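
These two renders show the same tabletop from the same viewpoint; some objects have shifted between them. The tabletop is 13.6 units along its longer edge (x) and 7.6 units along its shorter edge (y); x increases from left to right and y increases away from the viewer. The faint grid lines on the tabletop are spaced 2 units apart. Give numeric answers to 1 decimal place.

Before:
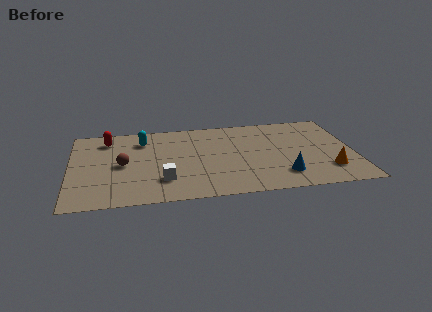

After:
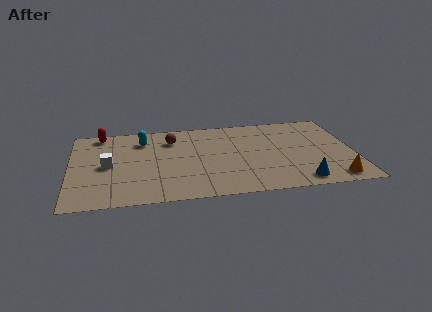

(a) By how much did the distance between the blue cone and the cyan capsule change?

+1.1

Before: roughly 7.8 units apart; after: 8.9. That's 1.1 units further apart.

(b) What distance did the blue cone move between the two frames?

1.1

The blue cone moved from about (10.1, 1.7) to (10.9, 1.0), a distance of √(0.8² + 0.7²) ≈ 1.1.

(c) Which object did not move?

the cyan capsule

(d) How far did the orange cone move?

0.9

The orange cone was near (12.3, 1.9) before and (12.5, 1.0) after, so it travelled √(0.2² + 0.9²) ≈ 0.9 units.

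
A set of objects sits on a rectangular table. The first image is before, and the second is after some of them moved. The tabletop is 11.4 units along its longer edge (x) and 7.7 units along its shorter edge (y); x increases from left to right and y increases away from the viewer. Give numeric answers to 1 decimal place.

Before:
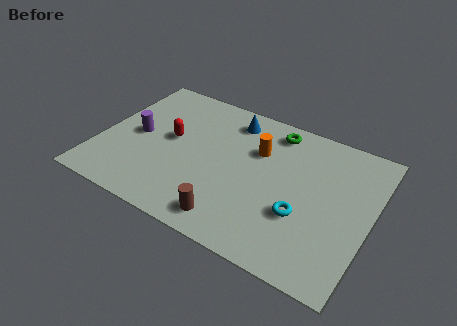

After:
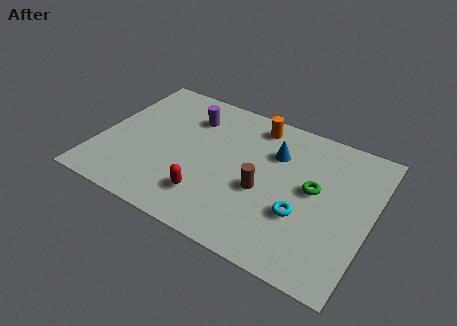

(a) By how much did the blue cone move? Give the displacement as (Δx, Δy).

(2.0, -1.0)

The blue cone was at about (5.2, 6.4) and moved to about (7.2, 5.4).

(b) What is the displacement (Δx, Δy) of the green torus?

(2.0, -2.4)

The green torus was at about (7.0, 6.6) and moved to about (9.0, 4.2).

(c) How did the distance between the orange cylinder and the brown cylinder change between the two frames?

-0.6

The distance was about 4.1 in the first image and 3.5 in the second, so they moved 0.6 units closer together.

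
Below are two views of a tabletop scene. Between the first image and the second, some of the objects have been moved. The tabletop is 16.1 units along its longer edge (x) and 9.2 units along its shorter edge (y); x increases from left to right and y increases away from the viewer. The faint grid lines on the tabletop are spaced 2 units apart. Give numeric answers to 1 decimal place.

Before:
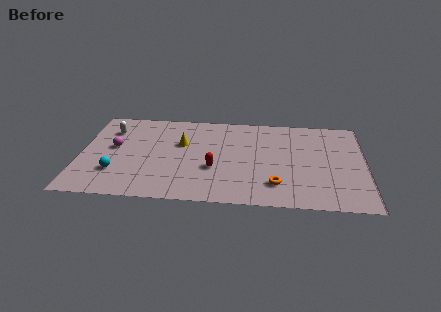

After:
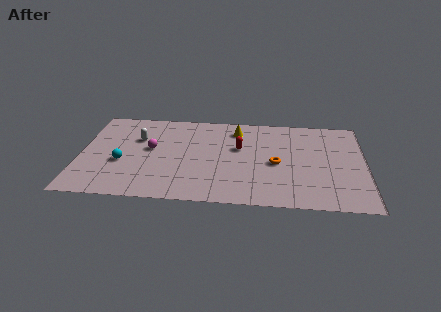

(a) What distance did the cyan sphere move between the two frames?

1.0

The cyan sphere was near (2.1, 2.6) before and (2.4, 3.6) after, so it travelled √(0.3² + 1.0²) ≈ 1.0 units.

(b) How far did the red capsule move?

2.6

From (7.6, 3.4) to (9.0, 5.6), the red capsule covered √(1.4² + 2.2²) ≈ 2.6 units.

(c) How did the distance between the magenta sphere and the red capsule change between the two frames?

-0.9

They were about 5.9 units apart before and 5.0 after — 0.9 units closer together.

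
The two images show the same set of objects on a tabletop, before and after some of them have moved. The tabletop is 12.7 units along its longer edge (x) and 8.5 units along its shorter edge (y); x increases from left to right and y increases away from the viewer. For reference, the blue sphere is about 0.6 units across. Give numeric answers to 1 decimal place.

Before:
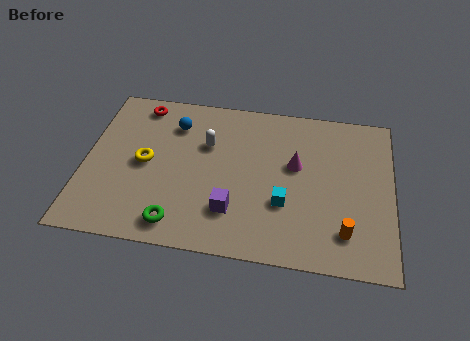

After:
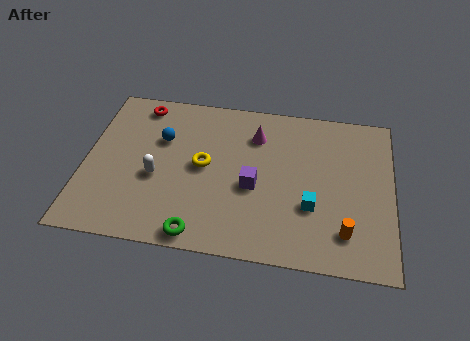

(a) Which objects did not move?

the red torus and the orange cylinder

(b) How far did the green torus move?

1.0

The green torus was near (4.0, 1.2) before and (4.9, 0.8) after, so it travelled √(0.9² + 0.4²) ≈ 1.0 units.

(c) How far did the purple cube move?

1.6

The purple cube moved from about (6.2, 2.2) to (7.0, 3.6), a distance of √(0.8² + 1.4²) ≈ 1.6.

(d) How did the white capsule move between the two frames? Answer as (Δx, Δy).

(-2.0, -2.1)

From the two frames, the white capsule sits at roughly (5.0, 5.6) before and (3.0, 3.5) after.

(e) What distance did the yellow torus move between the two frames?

2.4

The yellow torus was near (2.5, 4.2) before and (4.9, 4.4) after, so it travelled √(2.4² + 0.2²) ≈ 2.4 units.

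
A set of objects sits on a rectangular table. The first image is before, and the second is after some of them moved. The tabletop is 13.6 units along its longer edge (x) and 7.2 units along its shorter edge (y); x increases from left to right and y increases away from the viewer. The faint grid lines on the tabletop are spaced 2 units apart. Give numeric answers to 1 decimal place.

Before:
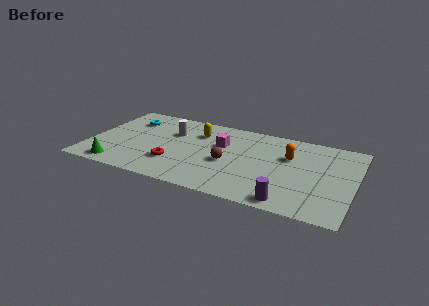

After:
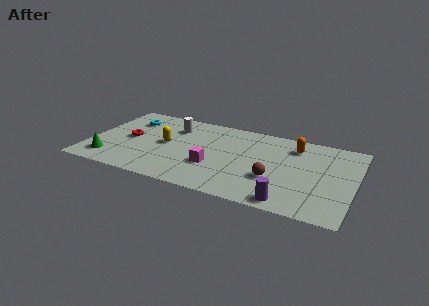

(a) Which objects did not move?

the cyan torus and the purple cylinder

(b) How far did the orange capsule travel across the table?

1.0

The orange capsule moved from about (10.2, 4.7) to (10.4, 5.7), a distance of √(0.2² + 1.0²) ≈ 1.0.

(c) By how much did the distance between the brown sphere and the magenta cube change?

+1.5

They were about 1.6 units apart before and 3.1 after — 1.5 units further apart.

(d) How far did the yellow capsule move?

2.2

The yellow capsule moved from about (5.4, 5.3) to (3.9, 3.7), a distance of √(1.5² + 1.6²) ≈ 2.2.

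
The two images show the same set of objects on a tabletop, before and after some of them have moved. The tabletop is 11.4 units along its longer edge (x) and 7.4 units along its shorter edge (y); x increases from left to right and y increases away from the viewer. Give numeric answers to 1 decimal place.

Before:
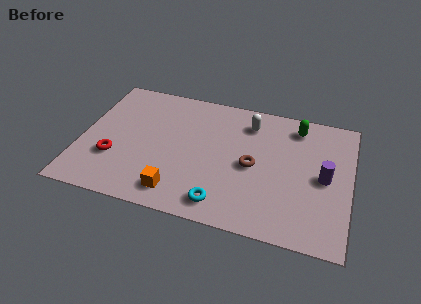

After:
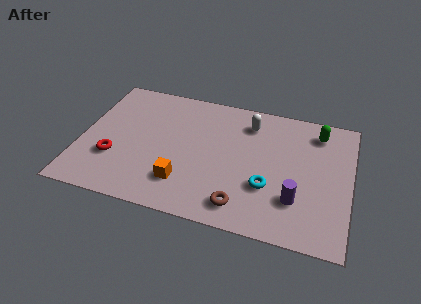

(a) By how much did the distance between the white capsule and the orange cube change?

-0.6

The distance was about 5.4 in the first image and 4.8 in the second, so they moved 0.6 units closer together.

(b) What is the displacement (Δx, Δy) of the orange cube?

(0.2, 0.6)

The orange cube started near (4.3, 1.2) and ended near (4.5, 1.8).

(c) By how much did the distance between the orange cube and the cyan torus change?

+1.7

They were about 1.9 units apart before and 3.6 after — 1.7 units further apart.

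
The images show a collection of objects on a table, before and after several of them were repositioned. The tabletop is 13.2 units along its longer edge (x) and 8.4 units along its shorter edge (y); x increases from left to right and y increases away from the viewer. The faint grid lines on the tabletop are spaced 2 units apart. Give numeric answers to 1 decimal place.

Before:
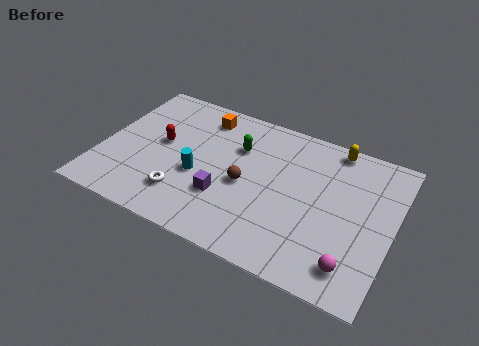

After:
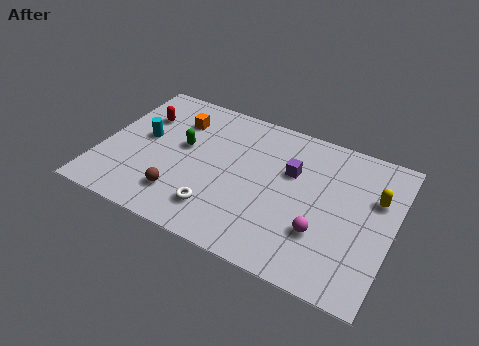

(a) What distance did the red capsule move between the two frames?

1.7

The red capsule moved from about (2.6, 4.6) to (1.5, 5.9), a distance of √(1.1² + 1.3²) ≈ 1.7.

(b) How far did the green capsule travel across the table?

2.6

The green capsule moved from about (6.0, 5.8) to (3.6, 4.8), a distance of √(2.4² + 1.0²) ≈ 2.6.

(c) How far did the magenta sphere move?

1.9

The magenta sphere was near (11.7, 1.5) before and (10.2, 2.6) after, so it travelled √(1.5² + 1.1²) ≈ 1.9 units.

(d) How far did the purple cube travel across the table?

3.8

From (5.8, 2.7) to (8.5, 5.4), the purple cube covered √(2.7² + 2.7²) ≈ 3.8 units.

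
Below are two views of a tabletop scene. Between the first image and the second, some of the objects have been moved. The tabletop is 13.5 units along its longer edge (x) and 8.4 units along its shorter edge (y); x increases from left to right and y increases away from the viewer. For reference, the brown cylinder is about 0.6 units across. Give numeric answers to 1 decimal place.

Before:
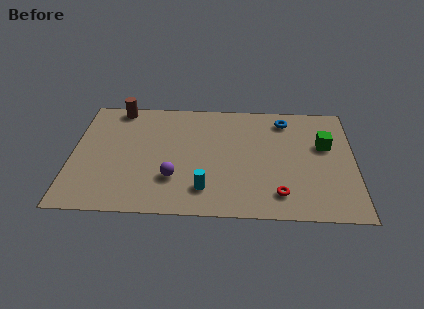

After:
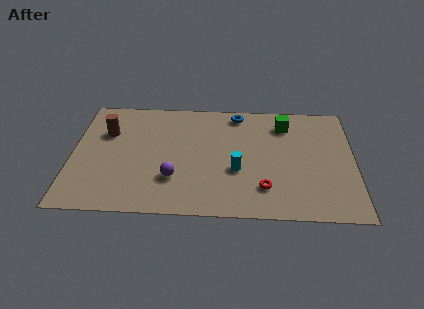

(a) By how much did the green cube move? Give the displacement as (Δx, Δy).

(-1.9, 1.5)

The green cube started near (12.1, 5.2) and ended near (10.2, 6.7).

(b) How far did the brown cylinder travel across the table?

2.0

The brown cylinder was near (2.1, 7.6) before and (1.6, 5.7) after, so it travelled √(0.5² + 1.9²) ≈ 2.0 units.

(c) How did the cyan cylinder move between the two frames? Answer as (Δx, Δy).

(1.5, 1.4)

The cyan cylinder was at about (6.4, 1.8) and moved to about (7.9, 3.2).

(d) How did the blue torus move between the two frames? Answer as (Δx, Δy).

(-2.3, 0.4)

From the two frames, the blue torus sits at roughly (10.2, 7.0) before and (7.9, 7.4) after.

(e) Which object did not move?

the purple sphere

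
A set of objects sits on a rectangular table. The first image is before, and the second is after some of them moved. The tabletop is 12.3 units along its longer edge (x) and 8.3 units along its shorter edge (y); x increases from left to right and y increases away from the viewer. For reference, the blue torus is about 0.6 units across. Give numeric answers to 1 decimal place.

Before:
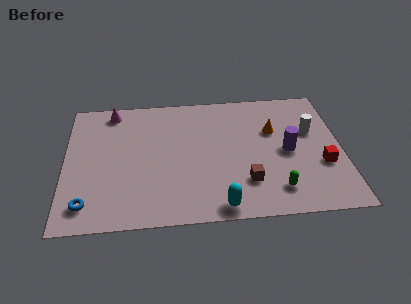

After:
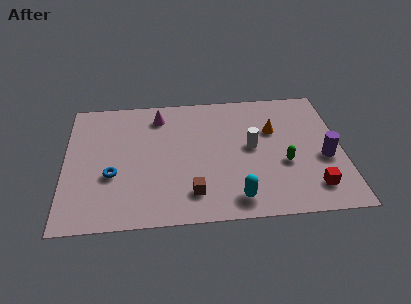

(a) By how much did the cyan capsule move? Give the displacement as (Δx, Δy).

(0.7, 0.4)

From the two frames, the cyan capsule sits at roughly (6.8, 0.8) before and (7.5, 1.2) after.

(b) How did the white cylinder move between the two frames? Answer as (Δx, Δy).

(-2.7, -0.8)

The white cylinder started near (11.0, 5.2) and ended near (8.3, 4.4).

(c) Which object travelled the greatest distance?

the white cylinder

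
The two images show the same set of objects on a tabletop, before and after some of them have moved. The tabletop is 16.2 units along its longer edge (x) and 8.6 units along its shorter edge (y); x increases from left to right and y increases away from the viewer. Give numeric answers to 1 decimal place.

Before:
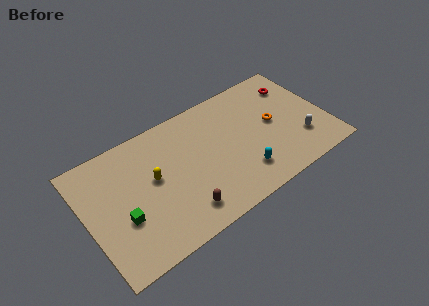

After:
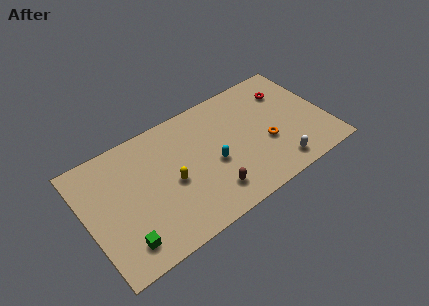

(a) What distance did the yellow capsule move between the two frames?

1.4

From (4.5, 4.8) to (5.6, 3.9), the yellow capsule covered √(1.1² + 0.9²) ≈ 1.4 units.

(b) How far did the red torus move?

0.6

The red torus was near (14.6, 6.6) before and (14.0, 6.4) after, so it travelled √(0.6² + 0.2²) ≈ 0.6 units.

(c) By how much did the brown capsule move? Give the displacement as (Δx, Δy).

(2.0, 0.2)

The brown capsule started near (5.9, 1.6) and ended near (7.9, 1.8).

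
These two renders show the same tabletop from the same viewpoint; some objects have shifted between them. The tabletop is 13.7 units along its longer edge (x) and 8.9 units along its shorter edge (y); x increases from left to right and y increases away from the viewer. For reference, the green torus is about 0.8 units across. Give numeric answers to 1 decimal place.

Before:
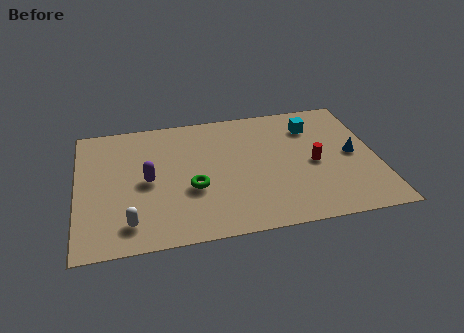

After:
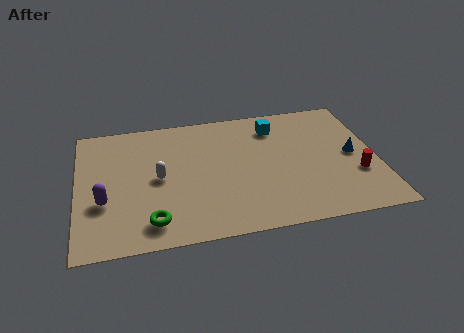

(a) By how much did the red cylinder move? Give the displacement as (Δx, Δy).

(1.9, -1.1)

From the two frames, the red cylinder sits at roughly (10.8, 4.1) before and (12.7, 3.0) after.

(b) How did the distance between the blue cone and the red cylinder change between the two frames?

-0.4

Before: roughly 1.8 units apart; after: 1.4. That's 0.4 units closer together.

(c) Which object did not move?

the blue cone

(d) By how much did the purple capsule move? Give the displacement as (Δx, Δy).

(-2.0, -1.1)

The purple capsule started near (3.2, 4.3) and ended near (1.2, 3.2).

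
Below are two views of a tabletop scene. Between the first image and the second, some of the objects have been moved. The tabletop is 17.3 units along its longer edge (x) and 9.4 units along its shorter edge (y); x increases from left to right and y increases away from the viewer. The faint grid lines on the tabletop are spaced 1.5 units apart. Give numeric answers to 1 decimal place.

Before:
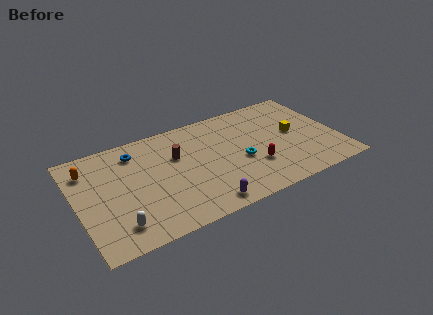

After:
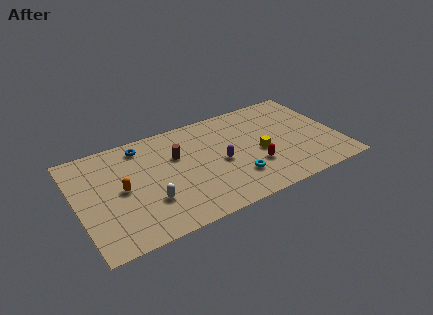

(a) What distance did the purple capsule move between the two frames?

3.6

From (7.8, 1.1) to (9.4, 4.3), the purple capsule covered √(1.6² + 3.2²) ≈ 3.6 units.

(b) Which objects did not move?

the brown cylinder and the red capsule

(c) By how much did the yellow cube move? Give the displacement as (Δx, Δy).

(-2.5, -0.9)

From the two frames, the yellow cube sits at roughly (14.5, 5.0) before and (12.0, 4.1) after.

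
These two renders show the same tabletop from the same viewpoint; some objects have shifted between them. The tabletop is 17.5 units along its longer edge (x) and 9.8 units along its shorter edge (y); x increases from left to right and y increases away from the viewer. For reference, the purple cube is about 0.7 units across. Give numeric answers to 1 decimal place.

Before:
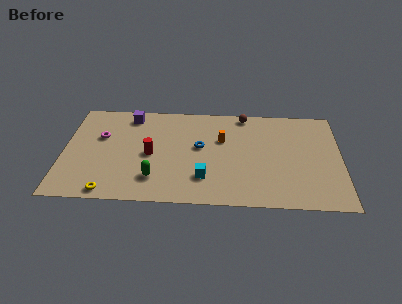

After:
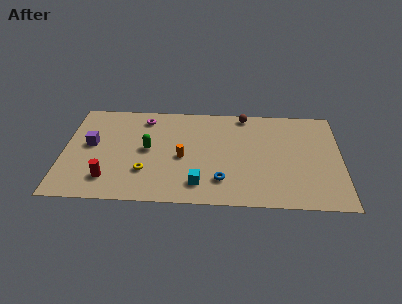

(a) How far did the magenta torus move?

3.4

From (2.3, 6.2) to (5.0, 8.2), the magenta torus covered √(2.7² + 2.0²) ≈ 3.4 units.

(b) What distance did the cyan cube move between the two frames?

0.7

The cyan cube was near (8.9, 2.5) before and (8.6, 1.9) after, so it travelled √(0.3² + 0.6²) ≈ 0.7 units.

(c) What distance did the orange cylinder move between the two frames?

3.1

From (10.0, 6.3) to (7.5, 4.4), the orange cylinder covered √(2.5² + 1.9²) ≈ 3.1 units.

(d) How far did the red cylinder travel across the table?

3.6

From (5.5, 4.6) to (2.9, 2.1), the red cylinder covered √(2.6² + 2.5²) ≈ 3.6 units.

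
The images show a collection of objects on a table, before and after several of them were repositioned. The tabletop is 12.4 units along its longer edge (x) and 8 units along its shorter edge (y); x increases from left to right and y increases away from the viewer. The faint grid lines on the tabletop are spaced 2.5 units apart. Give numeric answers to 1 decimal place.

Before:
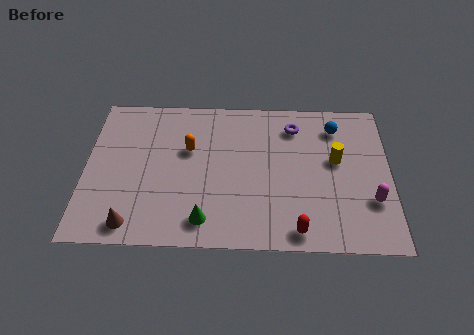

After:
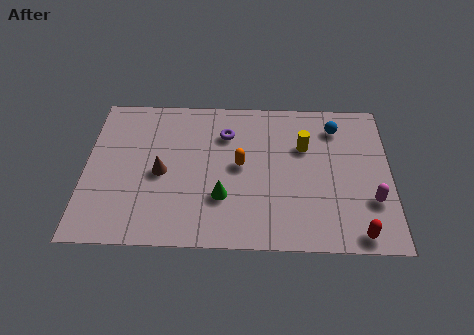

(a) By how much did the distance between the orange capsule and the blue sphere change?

-1.7

They were about 6.2 units apart before and 4.5 after — 1.7 units closer together.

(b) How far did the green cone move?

1.4

The green cone was near (4.9, 1.3) before and (5.6, 2.5) after, so it travelled √(0.7² + 1.2²) ≈ 1.4 units.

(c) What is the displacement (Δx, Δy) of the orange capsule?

(2.1, -0.8)

From the two frames, the orange capsule sits at roughly (4.2, 5.0) before and (6.3, 4.2) after.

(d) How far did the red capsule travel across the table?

2.4

The red capsule moved from about (8.6, 0.9) to (11.0, 0.8), a distance of √(2.4² + 0.1²) ≈ 2.4.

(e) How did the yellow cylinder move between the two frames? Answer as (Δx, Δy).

(-1.3, 0.7)

The yellow cylinder started near (10.2, 4.6) and ended near (8.9, 5.3).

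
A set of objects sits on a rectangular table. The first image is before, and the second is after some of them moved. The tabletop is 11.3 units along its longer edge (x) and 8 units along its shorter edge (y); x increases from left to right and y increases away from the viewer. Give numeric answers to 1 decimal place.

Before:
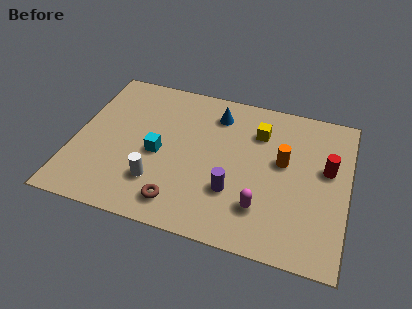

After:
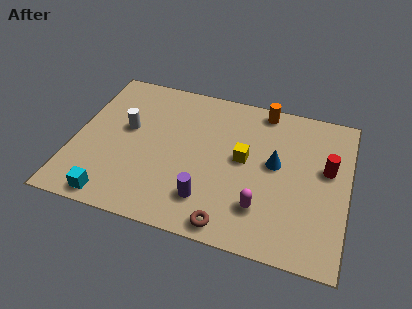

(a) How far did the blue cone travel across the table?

3.3

From (5.7, 6.4) to (8.3, 4.4), the blue cone covered √(2.6² + 2.0²) ≈ 3.3 units.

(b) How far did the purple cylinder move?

1.2

The purple cylinder moved from about (6.7, 2.5) to (5.7, 1.8), a distance of √(1.0² + 0.7²) ≈ 1.2.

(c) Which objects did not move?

the magenta capsule and the red cylinder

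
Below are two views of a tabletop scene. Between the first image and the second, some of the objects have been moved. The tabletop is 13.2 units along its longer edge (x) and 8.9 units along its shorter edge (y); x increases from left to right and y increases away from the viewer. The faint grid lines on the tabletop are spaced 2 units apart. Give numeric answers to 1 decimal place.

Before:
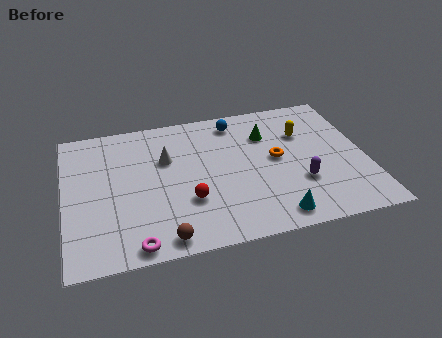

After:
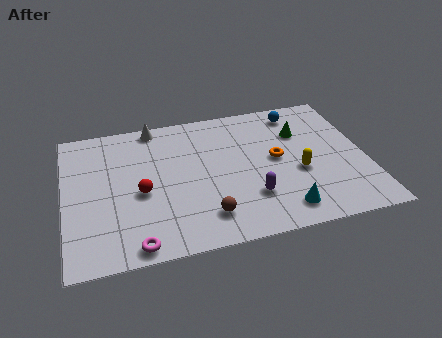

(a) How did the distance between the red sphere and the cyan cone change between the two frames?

+2.5

They were about 4.0 units apart before and 6.5 after — 2.5 units further apart.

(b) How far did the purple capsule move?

2.2

From (10.2, 2.9) to (8.0, 2.5), the purple capsule covered √(2.2² + 0.4²) ≈ 2.2 units.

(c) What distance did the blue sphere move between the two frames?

2.8

The blue sphere moved from about (7.7, 7.6) to (10.5, 7.6), a distance of √(2.8² + 0.0²) ≈ 2.8.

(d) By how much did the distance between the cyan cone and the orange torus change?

-0.3

The distance was about 3.6 in the first image and 3.3 in the second, so they moved 0.3 units closer together.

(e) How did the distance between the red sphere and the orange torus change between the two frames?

+1.7

Before: roughly 4.4 units apart; after: 6.1. That's 1.7 units further apart.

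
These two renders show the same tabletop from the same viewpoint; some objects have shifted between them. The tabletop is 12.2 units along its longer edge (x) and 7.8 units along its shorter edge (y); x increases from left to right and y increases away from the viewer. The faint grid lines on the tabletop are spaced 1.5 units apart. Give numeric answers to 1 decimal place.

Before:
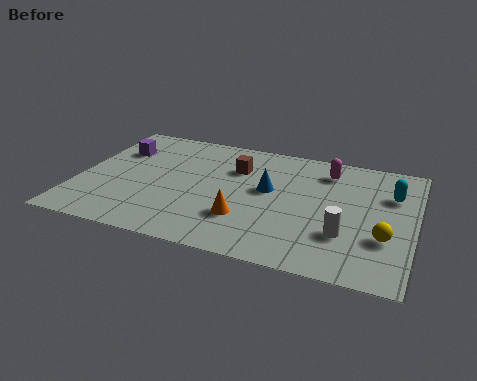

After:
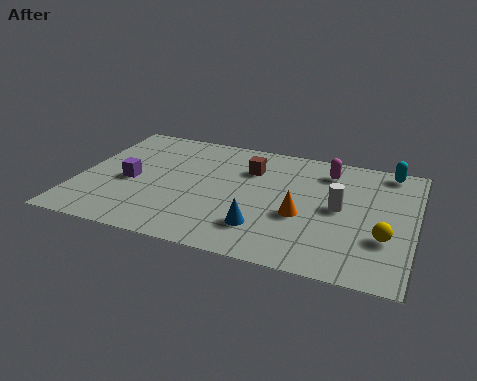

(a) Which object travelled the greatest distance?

the blue cone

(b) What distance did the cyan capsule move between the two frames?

1.6

The cyan capsule moved from about (11.3, 5.4) to (11.1, 7.0), a distance of √(0.2² + 1.6²) ≈ 1.6.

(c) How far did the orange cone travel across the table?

2.2

From (6.2, 2.3) to (8.2, 3.1), the orange cone covered √(2.0² + 0.8²) ≈ 2.2 units.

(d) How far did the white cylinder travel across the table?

1.6

The white cylinder moved from about (9.8, 2.4) to (9.5, 4.0), a distance of √(0.3² + 1.6²) ≈ 1.6.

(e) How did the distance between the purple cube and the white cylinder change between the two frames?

-1.5

They were about 9.1 units apart before and 7.6 after — 1.5 units closer together.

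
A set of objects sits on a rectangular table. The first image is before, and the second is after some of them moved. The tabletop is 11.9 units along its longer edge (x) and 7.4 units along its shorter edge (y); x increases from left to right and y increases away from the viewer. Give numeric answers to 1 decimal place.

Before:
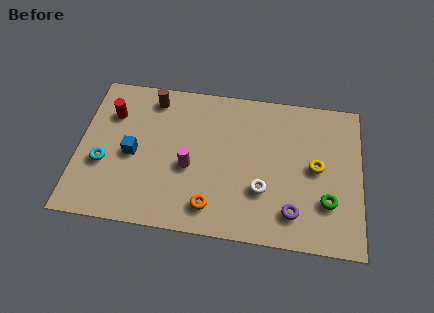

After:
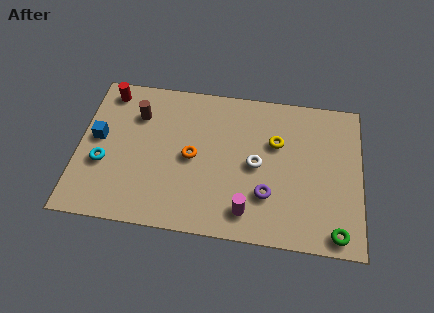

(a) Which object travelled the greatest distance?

the magenta cylinder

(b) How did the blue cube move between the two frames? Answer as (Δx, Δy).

(-1.5, 0.6)

The blue cube started near (2.3, 3.4) and ended near (0.8, 4.0).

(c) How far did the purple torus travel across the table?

1.3

The purple torus moved from about (9.1, 1.5) to (8.0, 2.2), a distance of √(1.1² + 0.7²) ≈ 1.3.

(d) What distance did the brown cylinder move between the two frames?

1.1

The brown cylinder was near (3.0, 6.3) before and (2.4, 5.4) after, so it travelled √(0.6² + 0.9²) ≈ 1.1 units.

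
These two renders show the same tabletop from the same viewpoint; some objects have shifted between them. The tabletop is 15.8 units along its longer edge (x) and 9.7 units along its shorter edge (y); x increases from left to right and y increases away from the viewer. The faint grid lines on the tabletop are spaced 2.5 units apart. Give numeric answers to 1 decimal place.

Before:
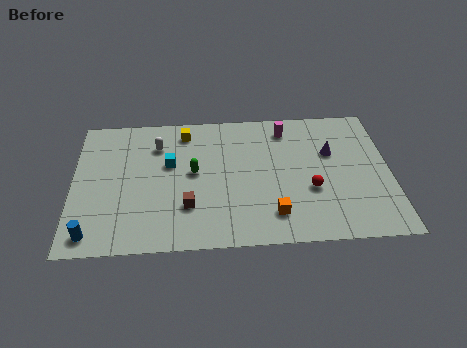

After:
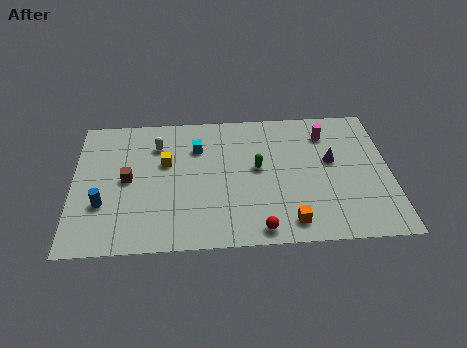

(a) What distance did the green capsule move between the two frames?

3.2

The green capsule was near (6.0, 5.2) before and (9.2, 5.3) after, so it travelled √(3.2² + 0.1²) ≈ 3.2 units.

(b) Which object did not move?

the white capsule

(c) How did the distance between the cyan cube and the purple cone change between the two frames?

-1.3

They were about 8.1 units apart before and 6.8 after — 1.3 units closer together.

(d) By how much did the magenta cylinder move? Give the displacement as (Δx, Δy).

(2.0, -0.5)

From the two frames, the magenta cylinder sits at roughly (10.7, 8.1) before and (12.7, 7.6) after.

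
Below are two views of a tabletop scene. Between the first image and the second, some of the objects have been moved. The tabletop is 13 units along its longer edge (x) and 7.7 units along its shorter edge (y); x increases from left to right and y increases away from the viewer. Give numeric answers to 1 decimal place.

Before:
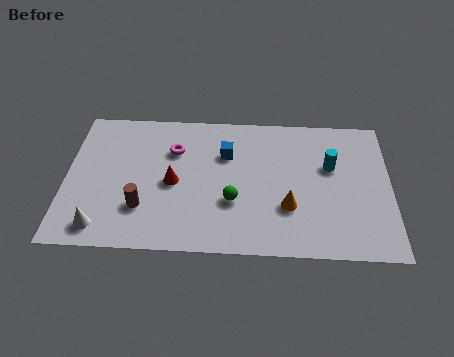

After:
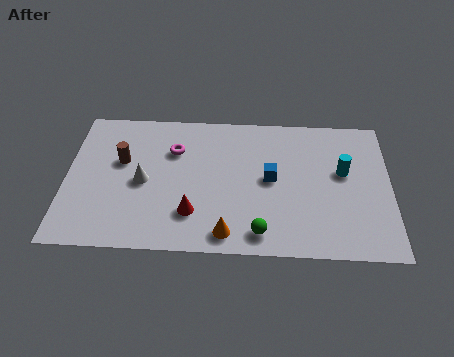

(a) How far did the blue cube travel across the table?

2.2

From (6.4, 5.3) to (8.2, 4.0), the blue cube covered √(1.8² + 1.3²) ≈ 2.2 units.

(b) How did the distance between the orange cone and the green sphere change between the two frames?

-0.9

Before: roughly 2.2 units apart; after: 1.3. That's 0.9 units closer together.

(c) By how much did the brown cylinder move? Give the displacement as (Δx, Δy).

(-0.9, 2.5)

The brown cylinder started near (3.1, 2.2) and ended near (2.2, 4.7).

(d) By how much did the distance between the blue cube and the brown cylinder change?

+1.5

Before: roughly 4.5 units apart; after: 6.0. That's 1.5 units further apart.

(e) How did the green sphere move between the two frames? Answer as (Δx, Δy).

(1.1, -1.6)

The green sphere started near (6.7, 2.7) and ended near (7.8, 1.1).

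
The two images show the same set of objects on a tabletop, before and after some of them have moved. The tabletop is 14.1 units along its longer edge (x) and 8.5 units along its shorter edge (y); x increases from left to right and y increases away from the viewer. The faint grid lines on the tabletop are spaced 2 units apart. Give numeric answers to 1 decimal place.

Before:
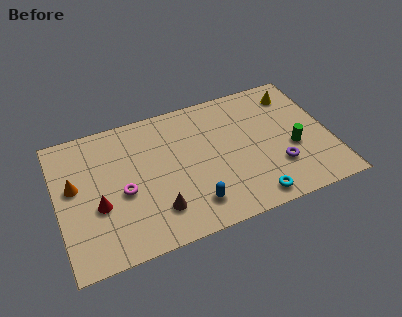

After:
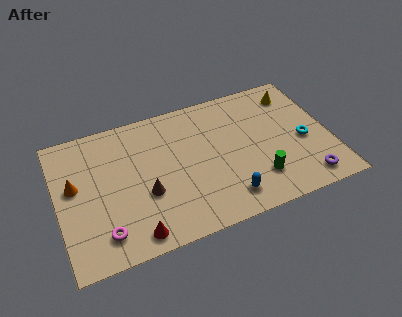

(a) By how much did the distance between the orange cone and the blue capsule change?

+1.6

Before: roughly 6.6 units apart; after: 8.2. That's 1.6 units further apart.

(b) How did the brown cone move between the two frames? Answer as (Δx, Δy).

(-0.5, 1.2)

From the two frames, the brown cone sits at roughly (4.9, 2.0) before and (4.4, 3.2) after.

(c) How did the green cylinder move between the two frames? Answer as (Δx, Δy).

(-2.0, -1.3)

The green cylinder was at about (12.1, 3.4) and moved to about (10.1, 2.1).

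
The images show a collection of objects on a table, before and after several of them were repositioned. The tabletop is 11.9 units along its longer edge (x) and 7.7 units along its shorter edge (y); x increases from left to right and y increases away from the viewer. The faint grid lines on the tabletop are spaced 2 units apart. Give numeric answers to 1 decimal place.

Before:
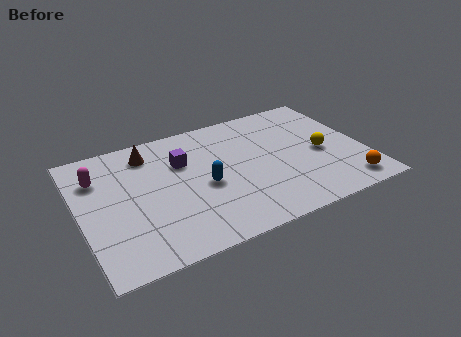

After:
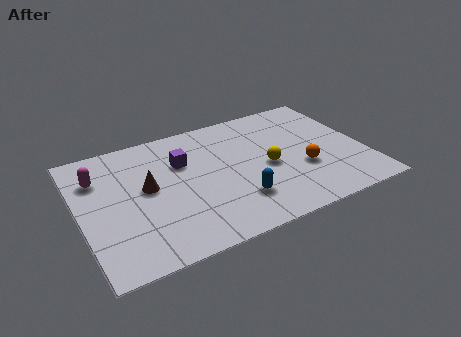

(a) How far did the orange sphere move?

2.3

The orange sphere was near (10.8, 1.1) before and (9.2, 2.8) after, so it travelled √(1.6² + 1.7²) ≈ 2.3 units.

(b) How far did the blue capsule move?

1.8

The blue capsule moved from about (5.1, 3.4) to (6.3, 2.0), a distance of √(1.2² + 1.4²) ≈ 1.8.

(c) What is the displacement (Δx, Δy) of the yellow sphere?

(-2.3, 0.0)

From the two frames, the yellow sphere sits at roughly (10.1, 3.5) before and (7.8, 3.5) after.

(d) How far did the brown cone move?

2.1

From (3.1, 6.3) to (2.8, 4.2), the brown cone covered √(0.3² + 2.1²) ≈ 2.1 units.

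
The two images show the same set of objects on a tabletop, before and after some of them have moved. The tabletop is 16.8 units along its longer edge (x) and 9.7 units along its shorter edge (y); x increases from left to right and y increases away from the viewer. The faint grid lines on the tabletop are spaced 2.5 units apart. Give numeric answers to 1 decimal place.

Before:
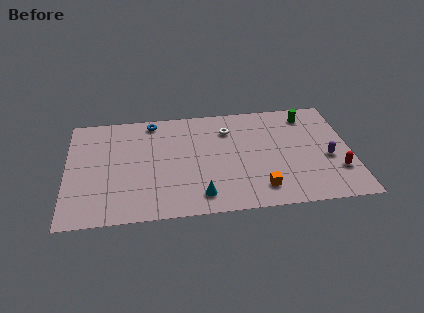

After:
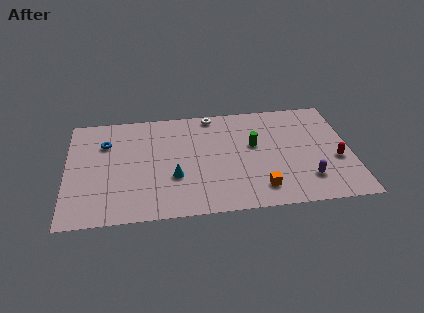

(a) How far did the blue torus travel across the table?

3.3

From (5.1, 8.6) to (2.3, 6.9), the blue torus covered √(2.8² + 1.7²) ≈ 3.3 units.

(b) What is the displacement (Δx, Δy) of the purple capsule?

(-1.3, -1.7)

The purple capsule started near (15.4, 4.0) and ended near (14.1, 2.3).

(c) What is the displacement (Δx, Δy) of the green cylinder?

(-3.3, -2.4)

The green cylinder was at about (14.4, 8.1) and moved to about (11.1, 5.7).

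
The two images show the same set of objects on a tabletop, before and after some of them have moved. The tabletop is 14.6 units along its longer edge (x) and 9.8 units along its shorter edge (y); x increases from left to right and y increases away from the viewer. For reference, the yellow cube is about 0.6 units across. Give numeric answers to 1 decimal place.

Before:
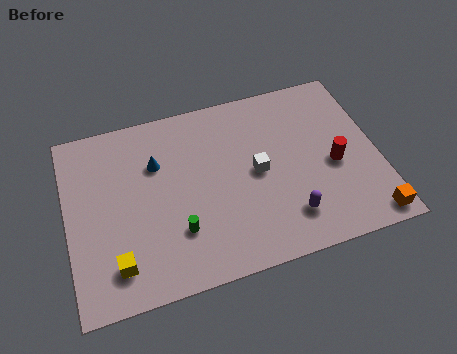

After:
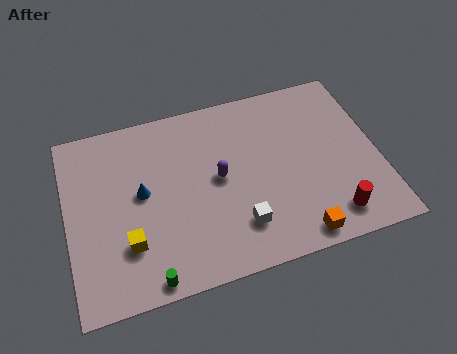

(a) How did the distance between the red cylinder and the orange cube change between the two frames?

-1.7

Before: roughly 3.5 units apart; after: 1.8. That's 1.7 units closer together.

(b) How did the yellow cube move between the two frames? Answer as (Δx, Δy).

(0.6, 0.9)

The yellow cube was at about (2.1, 1.9) and moved to about (2.7, 2.8).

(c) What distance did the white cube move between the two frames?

2.8

From (8.9, 4.9) to (7.8, 2.3), the white cube covered √(1.1² + 2.6²) ≈ 2.8 units.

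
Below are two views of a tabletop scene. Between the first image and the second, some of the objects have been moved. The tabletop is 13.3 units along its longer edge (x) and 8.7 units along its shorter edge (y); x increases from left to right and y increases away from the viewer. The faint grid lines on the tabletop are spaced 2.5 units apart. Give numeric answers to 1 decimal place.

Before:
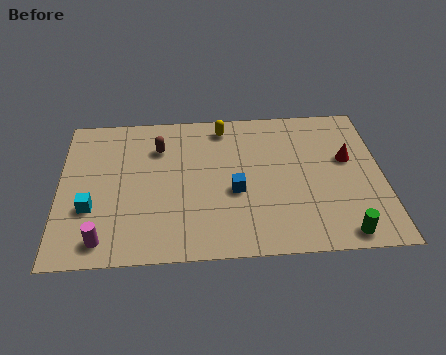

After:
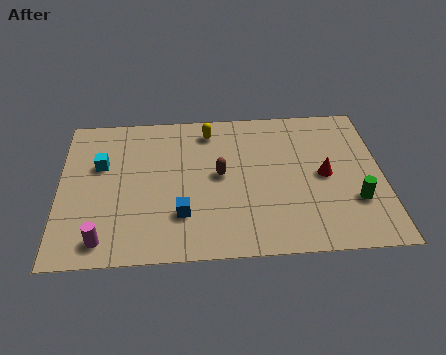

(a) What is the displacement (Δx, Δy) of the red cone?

(-1.0, -0.9)

The red cone was at about (11.9, 5.2) and moved to about (10.9, 4.3).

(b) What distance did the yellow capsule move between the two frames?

0.6

The yellow capsule was near (6.8, 7.5) before and (6.2, 7.3) after, so it travelled √(0.6² + 0.2²) ≈ 0.6 units.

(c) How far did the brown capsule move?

3.1

The brown capsule was near (4.1, 6.4) before and (6.6, 4.6) after, so it travelled √(2.5² + 1.8²) ≈ 3.1 units.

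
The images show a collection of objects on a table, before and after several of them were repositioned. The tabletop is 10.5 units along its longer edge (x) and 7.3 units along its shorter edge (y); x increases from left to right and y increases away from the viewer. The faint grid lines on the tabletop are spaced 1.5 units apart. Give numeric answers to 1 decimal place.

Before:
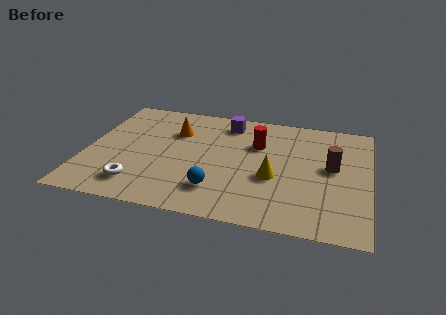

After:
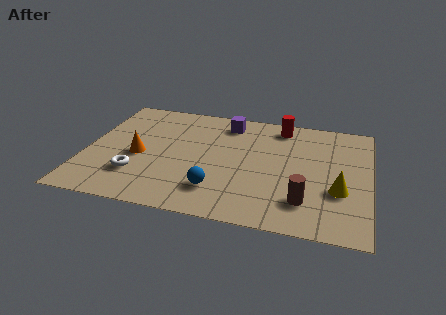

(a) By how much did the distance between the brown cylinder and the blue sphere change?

-1.5

Before: roughly 4.7 units apart; after: 3.2. That's 1.5 units closer together.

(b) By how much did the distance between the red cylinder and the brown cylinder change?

+1.8

Before: roughly 2.9 units apart; after: 4.7. That's 1.8 units further apart.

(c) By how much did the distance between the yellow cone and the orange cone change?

+3.0

They were about 4.4 units apart before and 7.4 after — 3.0 units further apart.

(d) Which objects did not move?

the blue sphere and the purple cube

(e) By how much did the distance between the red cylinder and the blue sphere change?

+1.6

They were about 3.5 units apart before and 5.1 after — 1.6 units further apart.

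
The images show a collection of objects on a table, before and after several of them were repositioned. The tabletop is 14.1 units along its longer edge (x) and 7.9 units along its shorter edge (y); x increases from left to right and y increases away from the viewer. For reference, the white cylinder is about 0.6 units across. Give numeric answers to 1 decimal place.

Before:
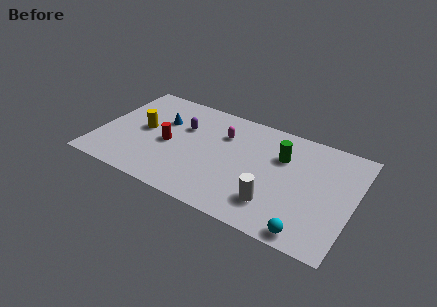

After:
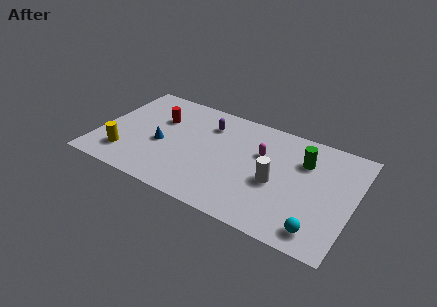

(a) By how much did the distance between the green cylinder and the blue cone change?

+1.3

They were about 6.7 units apart before and 8.0 after — 1.3 units further apart.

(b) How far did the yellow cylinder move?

2.4

The yellow cylinder moved from about (2.4, 4.1) to (1.7, 1.8), a distance of √(0.7² + 2.3²) ≈ 2.4.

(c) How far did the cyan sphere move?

0.6

The cyan sphere moved from about (12.0, 0.8) to (12.5, 1.2), a distance of √(0.5² + 0.4²) ≈ 0.6.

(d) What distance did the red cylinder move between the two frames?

1.9

The red cylinder moved from about (3.9, 3.6) to (3.1, 5.3), a distance of √(0.8² + 1.7²) ≈ 1.9.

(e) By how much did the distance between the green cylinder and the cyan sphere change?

-0.4

They were about 5.0 units apart before and 4.6 after — 0.4 units closer together.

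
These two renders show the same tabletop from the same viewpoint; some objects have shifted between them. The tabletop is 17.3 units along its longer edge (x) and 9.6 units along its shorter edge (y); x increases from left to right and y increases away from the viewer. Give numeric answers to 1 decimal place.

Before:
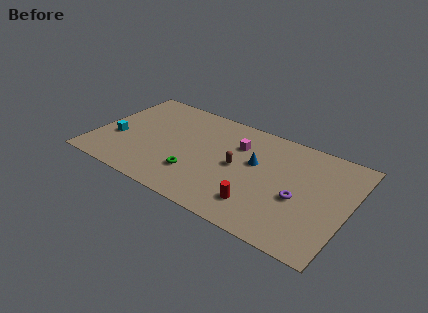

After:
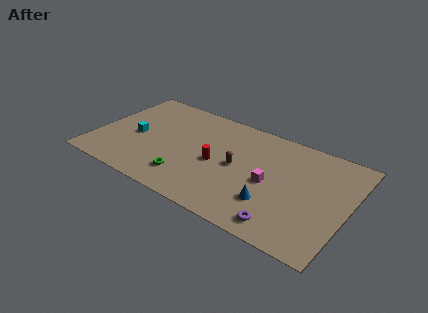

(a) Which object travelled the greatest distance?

the red cylinder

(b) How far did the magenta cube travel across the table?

3.5

The magenta cube was near (9.5, 6.8) before and (12.1, 4.4) after, so it travelled √(2.6² + 2.4²) ≈ 3.5 units.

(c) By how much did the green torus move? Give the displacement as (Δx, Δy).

(-0.5, -0.6)

From the two frames, the green torus sits at roughly (7.2, 2.7) before and (6.7, 2.1) after.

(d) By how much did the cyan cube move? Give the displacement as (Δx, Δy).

(1.2, 0.8)

From the two frames, the cyan cube sits at roughly (1.5, 3.6) before and (2.7, 4.4) after.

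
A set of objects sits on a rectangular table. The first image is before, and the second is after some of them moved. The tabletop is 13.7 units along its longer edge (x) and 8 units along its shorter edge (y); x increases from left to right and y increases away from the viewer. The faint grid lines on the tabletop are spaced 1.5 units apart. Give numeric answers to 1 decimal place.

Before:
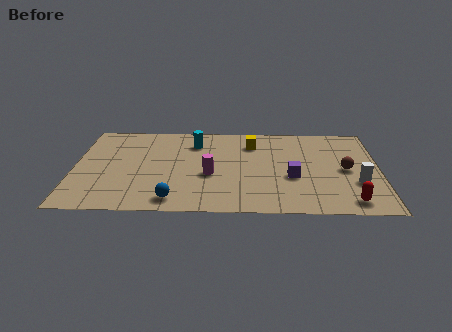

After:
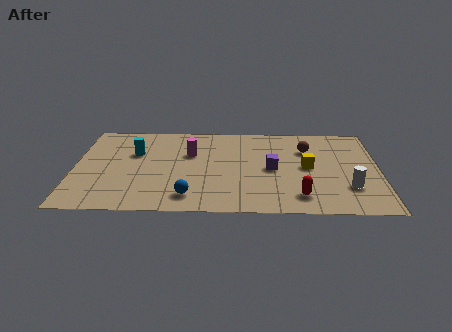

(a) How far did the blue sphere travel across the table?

0.8

The blue sphere was near (4.5, 1.1) before and (5.2, 1.4) after, so it travelled √(0.7² + 0.3²) ≈ 0.8 units.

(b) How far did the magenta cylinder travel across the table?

2.1

The magenta cylinder was near (6.1, 3.3) before and (5.2, 5.2) after, so it travelled √(0.9² + 1.9²) ≈ 2.1 units.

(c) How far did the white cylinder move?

0.6

From (12.7, 2.7) to (12.3, 2.3), the white cylinder covered √(0.4² + 0.4²) ≈ 0.6 units.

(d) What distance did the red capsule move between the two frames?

2.2

The red capsule was near (12.3, 1.1) before and (10.1, 1.5) after, so it travelled √(2.2² + 0.4²) ≈ 2.2 units.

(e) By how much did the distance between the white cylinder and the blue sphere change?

-1.2

Before: roughly 8.4 units apart; after: 7.2. That's 1.2 units closer together.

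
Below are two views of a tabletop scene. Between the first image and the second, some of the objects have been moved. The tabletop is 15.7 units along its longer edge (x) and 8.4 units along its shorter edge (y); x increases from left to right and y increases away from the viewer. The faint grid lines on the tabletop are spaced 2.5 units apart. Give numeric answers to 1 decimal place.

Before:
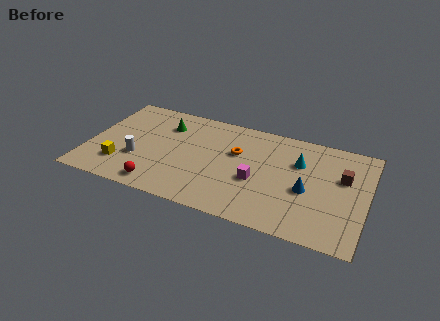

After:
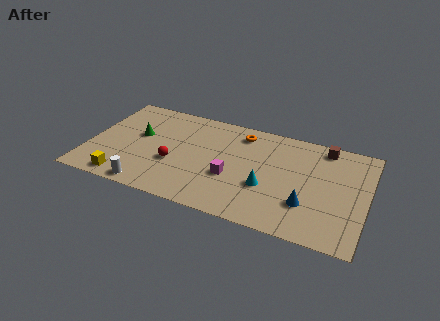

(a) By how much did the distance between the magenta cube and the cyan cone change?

-1.2

They were about 3.2 units apart before and 2.0 after — 1.2 units closer together.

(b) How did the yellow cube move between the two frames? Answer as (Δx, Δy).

(0.3, -1.1)

The yellow cube started near (2.0, 2.1) and ended near (2.3, 1.0).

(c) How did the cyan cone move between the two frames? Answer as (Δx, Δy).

(-1.6, -2.6)

From the two frames, the cyan cone sits at roughly (11.8, 5.7) before and (10.2, 3.1) after.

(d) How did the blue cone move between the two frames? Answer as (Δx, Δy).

(0.1, -1.1)

The blue cone started near (12.4, 3.6) and ended near (12.5, 2.5).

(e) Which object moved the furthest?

the cyan cone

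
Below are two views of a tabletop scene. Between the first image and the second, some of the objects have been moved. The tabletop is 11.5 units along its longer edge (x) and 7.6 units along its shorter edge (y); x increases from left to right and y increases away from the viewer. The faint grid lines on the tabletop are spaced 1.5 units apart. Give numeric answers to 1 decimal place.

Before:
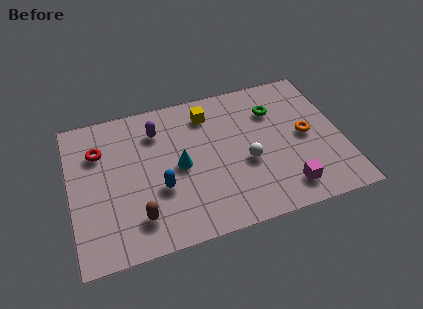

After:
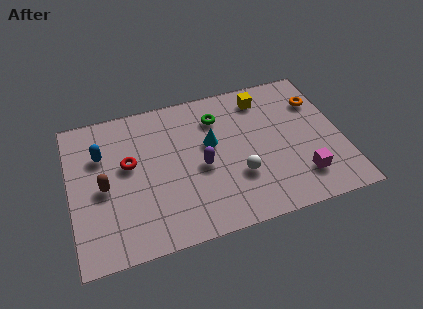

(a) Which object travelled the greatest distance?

the blue capsule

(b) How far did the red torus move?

1.6

The red torus was near (1.3, 5.4) before and (2.5, 4.4) after, so it travelled √(1.2² + 1.0²) ≈ 1.6 units.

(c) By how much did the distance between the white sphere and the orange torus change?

+2.1

They were about 2.7 units apart before and 4.8 after — 2.1 units further apart.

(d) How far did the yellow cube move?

2.4

The yellow cube moved from about (6.0, 6.1) to (8.4, 6.3), a distance of √(2.4² + 0.2²) ≈ 2.4.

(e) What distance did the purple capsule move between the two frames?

2.9

From (3.8, 5.8) to (5.5, 3.4), the purple capsule covered √(1.7² + 2.4²) ≈ 2.9 units.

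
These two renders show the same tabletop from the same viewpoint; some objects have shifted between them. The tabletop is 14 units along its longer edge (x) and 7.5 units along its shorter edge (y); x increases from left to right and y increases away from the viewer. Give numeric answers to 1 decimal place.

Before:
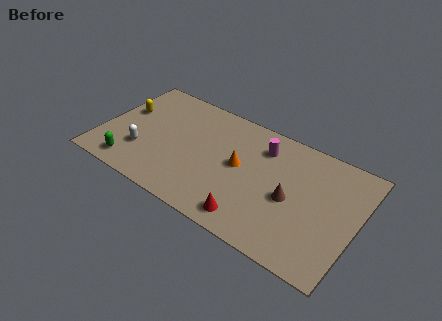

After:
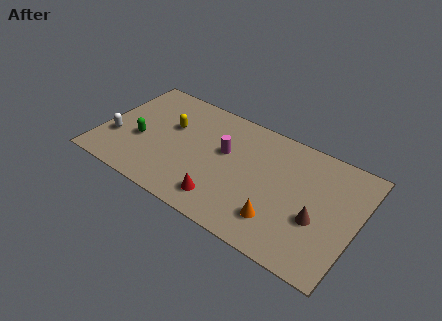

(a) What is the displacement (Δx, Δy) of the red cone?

(-1.6, 0.3)

The red cone started near (8.7, 1.1) and ended near (7.1, 1.4).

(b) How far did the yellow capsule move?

2.6

From (1.0, 4.6) to (3.6, 4.7), the yellow capsule covered √(2.6² + 0.1²) ≈ 2.6 units.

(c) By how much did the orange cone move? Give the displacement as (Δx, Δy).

(2.5, -2.2)

The orange cone was at about (7.6, 4.0) and moved to about (10.1, 1.8).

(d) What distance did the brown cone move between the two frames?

1.6

From (10.5, 3.4) to (12.0, 2.9), the brown cone covered √(1.5² + 0.5²) ≈ 1.6 units.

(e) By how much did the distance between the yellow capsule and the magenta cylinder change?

-4.6

They were about 7.7 units apart before and 3.1 after — 4.6 units closer together.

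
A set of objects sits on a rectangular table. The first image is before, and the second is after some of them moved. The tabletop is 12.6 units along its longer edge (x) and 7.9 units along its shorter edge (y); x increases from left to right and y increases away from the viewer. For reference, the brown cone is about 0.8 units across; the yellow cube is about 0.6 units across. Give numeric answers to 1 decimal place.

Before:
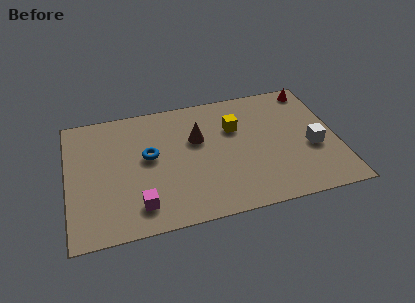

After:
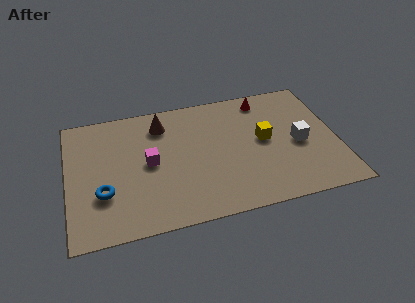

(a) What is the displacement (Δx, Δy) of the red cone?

(-2.3, -0.2)

The red cone was at about (11.7, 7.0) and moved to about (9.4, 6.8).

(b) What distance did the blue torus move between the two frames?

2.8

From (3.8, 4.4) to (1.6, 2.6), the blue torus covered √(2.2² + 1.8²) ≈ 2.8 units.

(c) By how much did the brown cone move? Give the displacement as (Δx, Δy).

(-1.6, 1.3)

From the two frames, the brown cone sits at roughly (6.1, 5.0) before and (4.5, 6.3) after.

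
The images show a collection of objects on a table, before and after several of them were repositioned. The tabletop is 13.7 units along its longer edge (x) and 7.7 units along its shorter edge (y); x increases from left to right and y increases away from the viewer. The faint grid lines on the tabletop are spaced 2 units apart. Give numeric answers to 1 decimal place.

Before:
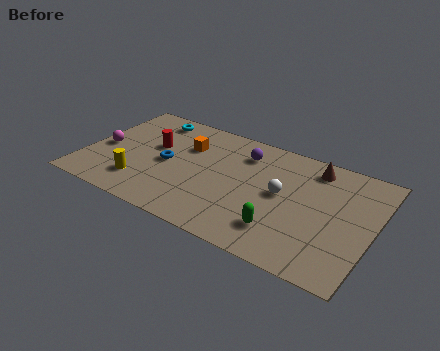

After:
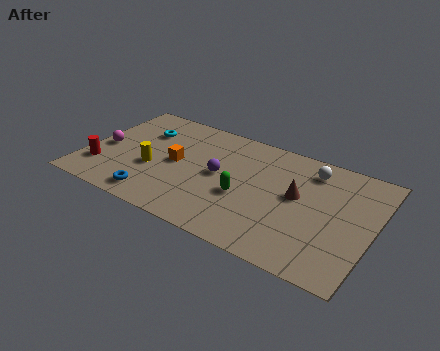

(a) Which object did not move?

the magenta sphere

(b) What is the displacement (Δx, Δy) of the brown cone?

(-0.5, -2.2)

The brown cone was at about (10.6, 6.5) and moved to about (10.1, 4.3).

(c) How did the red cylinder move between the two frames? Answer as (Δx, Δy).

(-2.2, -2.6)

From the two frames, the red cylinder sits at roughly (3.1, 4.6) before and (0.9, 2.0) after.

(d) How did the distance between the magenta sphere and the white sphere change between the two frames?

+1.5

The distance was about 8.6 in the first image and 10.1 in the second, so they moved 1.5 units further apart.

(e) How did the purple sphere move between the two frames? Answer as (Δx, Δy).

(-0.9, -2.0)

The purple sphere started near (7.3, 6.0) and ended near (6.4, 4.0).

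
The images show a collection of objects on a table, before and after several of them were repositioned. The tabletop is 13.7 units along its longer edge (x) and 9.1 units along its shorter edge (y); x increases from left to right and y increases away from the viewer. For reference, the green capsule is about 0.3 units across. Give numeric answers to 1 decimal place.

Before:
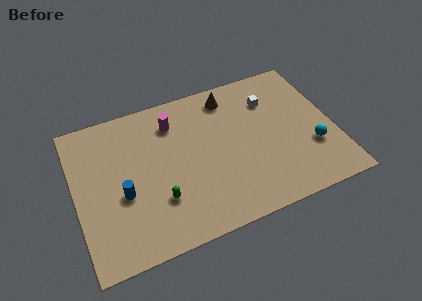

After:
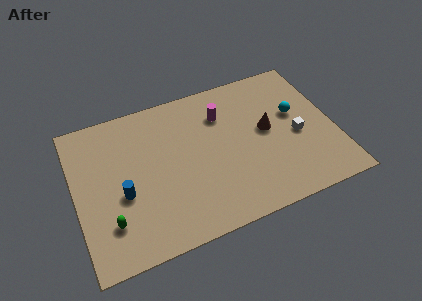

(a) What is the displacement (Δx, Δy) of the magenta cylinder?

(2.6, -0.4)

The magenta cylinder started near (5.4, 7.1) and ended near (8.0, 6.7).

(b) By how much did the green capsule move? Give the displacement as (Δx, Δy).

(-2.6, -0.4)

From the two frames, the green capsule sits at roughly (4.2, 2.7) before and (1.6, 2.3) after.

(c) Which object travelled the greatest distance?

the brown cone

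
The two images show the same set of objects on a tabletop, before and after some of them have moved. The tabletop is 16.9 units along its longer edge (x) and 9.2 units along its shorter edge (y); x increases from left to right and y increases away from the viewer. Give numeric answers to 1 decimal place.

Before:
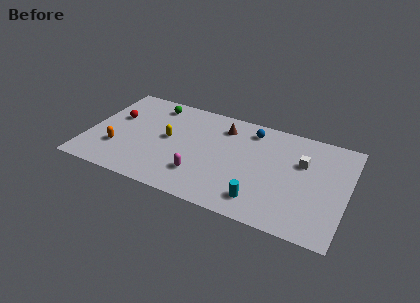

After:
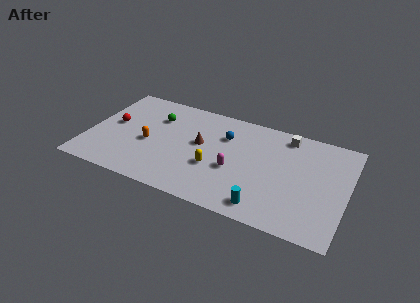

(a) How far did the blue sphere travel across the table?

2.0

The blue sphere was near (10.4, 7.7) before and (8.8, 6.5) after, so it travelled √(1.6² + 1.2²) ≈ 2.0 units.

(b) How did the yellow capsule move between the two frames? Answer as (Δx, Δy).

(3.2, -1.5)

The yellow capsule was at about (5.2, 4.9) and moved to about (8.4, 3.4).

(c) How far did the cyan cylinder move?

0.5

The cyan cylinder was near (11.6, 1.7) before and (11.9, 1.3) after, so it travelled √(0.3² + 0.4²) ≈ 0.5 units.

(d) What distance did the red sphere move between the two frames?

0.7

From (1.6, 5.7) to (1.5, 5.0), the red sphere covered √(0.1² + 0.7²) ≈ 0.7 units.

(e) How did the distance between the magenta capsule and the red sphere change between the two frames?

+1.5

They were about 6.8 units apart before and 8.3 after — 1.5 units further apart.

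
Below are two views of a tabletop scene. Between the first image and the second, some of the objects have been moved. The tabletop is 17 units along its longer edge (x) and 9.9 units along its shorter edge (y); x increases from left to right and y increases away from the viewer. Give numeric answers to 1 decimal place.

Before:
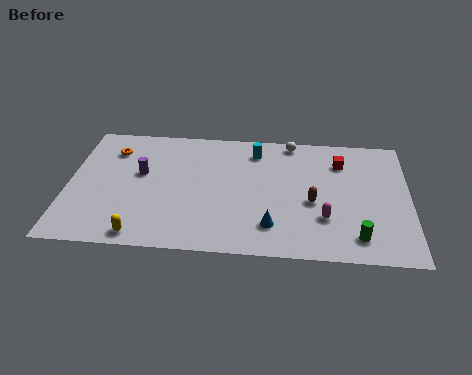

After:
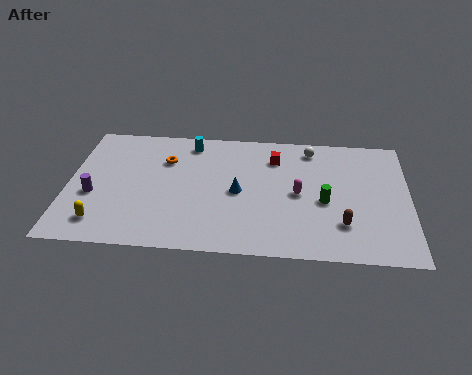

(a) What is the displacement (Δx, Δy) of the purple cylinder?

(-2.3, -1.9)

From the two frames, the purple cylinder sits at roughly (3.6, 5.8) before and (1.3, 3.9) after.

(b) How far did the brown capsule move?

2.2

From (12.2, 4.2) to (13.7, 2.6), the brown capsule covered √(1.5² + 1.6²) ≈ 2.2 units.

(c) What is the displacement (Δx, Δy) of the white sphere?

(1.0, -0.5)

The white sphere was at about (11.1, 9.0) and moved to about (12.1, 8.5).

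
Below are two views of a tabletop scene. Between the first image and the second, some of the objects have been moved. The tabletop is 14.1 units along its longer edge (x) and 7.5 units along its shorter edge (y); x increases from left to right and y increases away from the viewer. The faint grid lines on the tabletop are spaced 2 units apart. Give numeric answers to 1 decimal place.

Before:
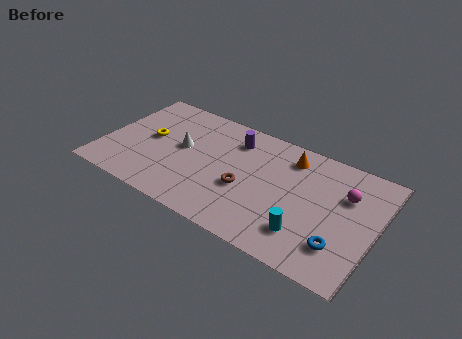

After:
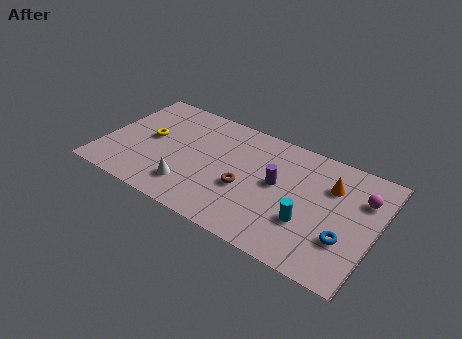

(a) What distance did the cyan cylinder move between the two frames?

0.7

The cyan cylinder was near (10.8, 1.8) before and (10.8, 2.5) after, so it travelled √(0.0² + 0.7²) ≈ 0.7 units.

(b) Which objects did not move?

the yellow torus and the brown torus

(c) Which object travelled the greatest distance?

the purple cylinder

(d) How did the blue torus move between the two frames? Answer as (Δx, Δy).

(0.2, 0.5)

The blue torus was at about (12.5, 1.9) and moved to about (12.7, 2.4).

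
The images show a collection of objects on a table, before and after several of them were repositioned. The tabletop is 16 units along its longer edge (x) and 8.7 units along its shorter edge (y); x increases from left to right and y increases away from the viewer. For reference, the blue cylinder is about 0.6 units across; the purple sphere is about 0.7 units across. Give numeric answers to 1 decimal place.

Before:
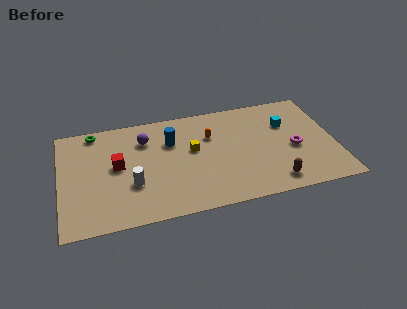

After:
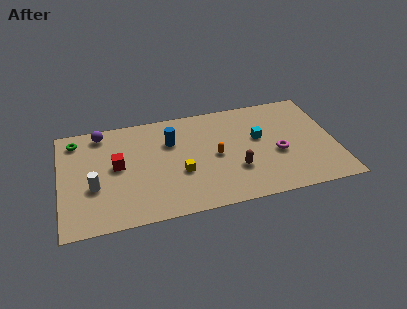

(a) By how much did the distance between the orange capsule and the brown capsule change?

-3.9

Before: roughly 5.7 units apart; after: 1.8. That's 3.9 units closer together.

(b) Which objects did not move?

the blue cylinder and the red cube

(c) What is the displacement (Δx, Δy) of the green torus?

(-1.1, -0.5)

The green torus was at about (2.1, 7.8) and moved to about (1.0, 7.3).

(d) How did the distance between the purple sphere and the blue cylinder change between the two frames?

+2.7

Before: roughly 1.6 units apart; after: 4.3. That's 2.7 units further apart.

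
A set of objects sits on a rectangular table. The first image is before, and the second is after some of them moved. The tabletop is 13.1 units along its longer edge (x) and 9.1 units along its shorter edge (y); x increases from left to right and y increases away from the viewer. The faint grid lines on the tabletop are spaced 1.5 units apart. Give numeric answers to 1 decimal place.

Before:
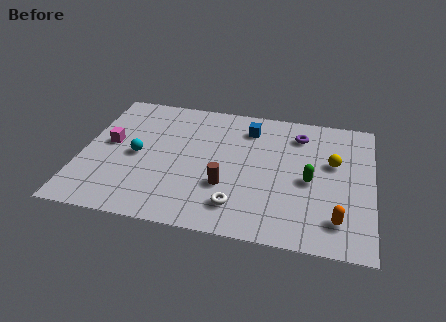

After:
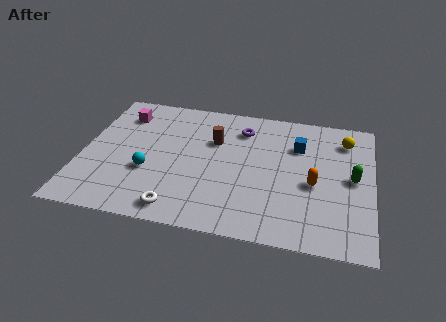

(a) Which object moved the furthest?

the brown cylinder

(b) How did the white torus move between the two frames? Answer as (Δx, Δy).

(-2.6, -0.7)

The white torus was at about (7.2, 1.8) and moved to about (4.6, 1.1).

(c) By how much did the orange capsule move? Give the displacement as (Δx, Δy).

(-1.1, 2.1)

The orange capsule was at about (11.6, 1.8) and moved to about (10.5, 3.9).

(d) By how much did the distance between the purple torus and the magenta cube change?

-3.3

Before: roughly 8.8 units apart; after: 5.5. That's 3.3 units closer together.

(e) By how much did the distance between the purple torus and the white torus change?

+0.5

They were about 6.0 units apart before and 6.5 after — 0.5 units further apart.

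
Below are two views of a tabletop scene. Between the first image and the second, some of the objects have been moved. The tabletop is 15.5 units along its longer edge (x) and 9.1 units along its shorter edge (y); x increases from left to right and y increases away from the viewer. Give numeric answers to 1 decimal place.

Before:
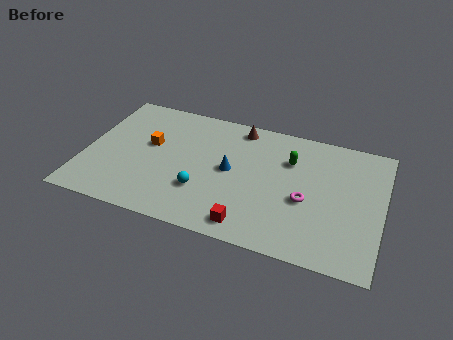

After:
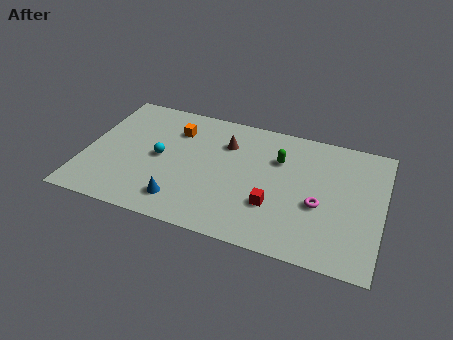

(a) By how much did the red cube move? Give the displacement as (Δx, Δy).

(1.1, 1.7)

The red cube was at about (8.9, 1.2) and moved to about (10.0, 2.9).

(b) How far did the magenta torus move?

0.7

The magenta torus was near (11.6, 3.8) before and (12.3, 3.7) after, so it travelled √(0.7² + 0.1²) ≈ 0.7 units.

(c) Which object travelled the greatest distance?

the blue cone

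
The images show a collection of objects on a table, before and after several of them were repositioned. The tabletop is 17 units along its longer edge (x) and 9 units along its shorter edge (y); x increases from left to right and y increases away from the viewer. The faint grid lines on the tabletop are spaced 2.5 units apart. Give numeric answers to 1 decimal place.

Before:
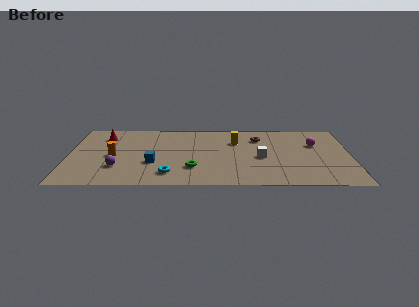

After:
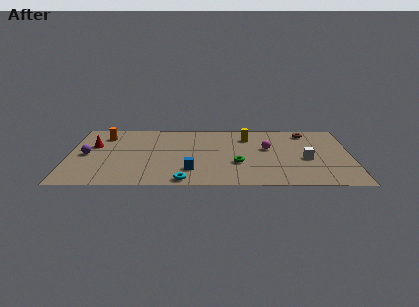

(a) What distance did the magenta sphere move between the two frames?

3.0

The magenta sphere moved from about (14.9, 5.9) to (12.0, 5.3), a distance of √(2.9² + 0.6²) ≈ 3.0.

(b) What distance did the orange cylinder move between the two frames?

3.0

The orange cylinder was near (2.7, 4.2) before and (2.1, 7.1) after, so it travelled √(0.6² + 2.9²) ≈ 3.0 units.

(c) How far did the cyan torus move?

1.3

The cyan torus was near (6.1, 1.7) before and (7.0, 0.8) after, so it travelled √(0.9² + 0.9²) ≈ 1.3 units.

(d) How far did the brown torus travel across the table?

3.0

The brown torus moved from about (11.5, 6.8) to (14.4, 7.6), a distance of √(2.9² + 0.8²) ≈ 3.0.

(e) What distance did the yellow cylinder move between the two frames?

0.9

The yellow cylinder was near (10.1, 6.3) before and (10.8, 6.9) after, so it travelled √(0.7² + 0.6²) ≈ 0.9 units.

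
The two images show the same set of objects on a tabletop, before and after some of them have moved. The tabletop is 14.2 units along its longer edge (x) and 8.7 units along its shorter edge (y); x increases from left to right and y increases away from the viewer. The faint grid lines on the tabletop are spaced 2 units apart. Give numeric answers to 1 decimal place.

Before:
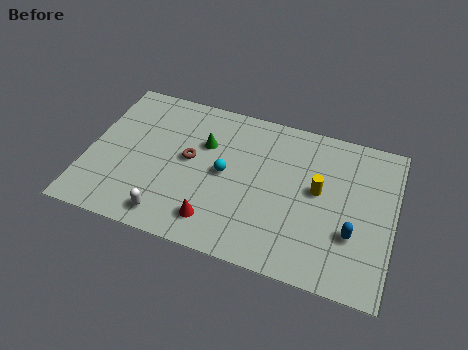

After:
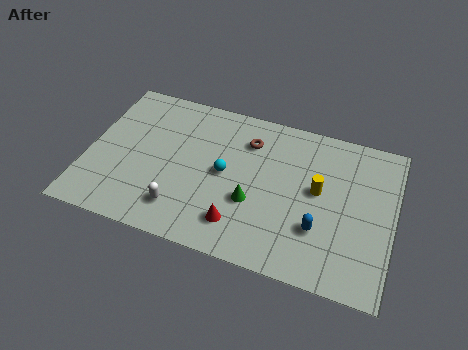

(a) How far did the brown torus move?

3.2

The brown torus moved from about (4.7, 4.7) to (7.3, 6.6), a distance of √(2.6² + 1.9²) ≈ 3.2.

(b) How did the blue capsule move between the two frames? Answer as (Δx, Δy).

(-1.5, -0.2)

From the two frames, the blue capsule sits at roughly (12.4, 2.9) before and (10.9, 2.7) after.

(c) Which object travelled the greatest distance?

the green cone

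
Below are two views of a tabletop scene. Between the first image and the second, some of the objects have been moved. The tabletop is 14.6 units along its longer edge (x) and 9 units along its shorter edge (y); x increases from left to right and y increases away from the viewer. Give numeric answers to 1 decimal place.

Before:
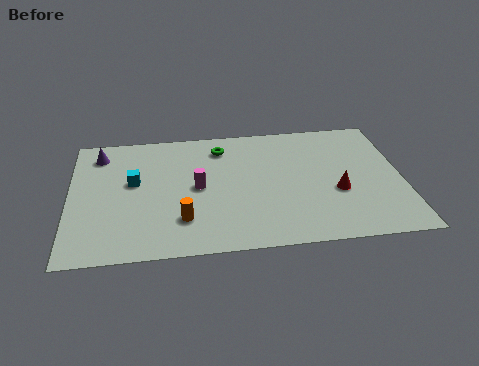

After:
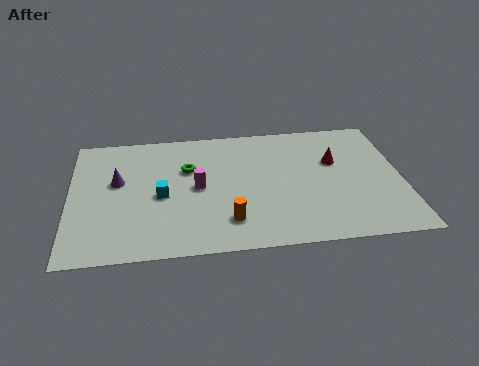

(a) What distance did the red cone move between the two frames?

2.2

The red cone was near (11.7, 3.5) before and (11.7, 5.7) after, so it travelled √(0.0² + 2.2²) ≈ 2.2 units.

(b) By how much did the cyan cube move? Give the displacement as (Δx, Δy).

(1.2, -1.1)

The cyan cube started near (2.8, 5.2) and ended near (4.0, 4.1).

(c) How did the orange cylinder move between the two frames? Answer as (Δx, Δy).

(2.0, -0.3)

The orange cylinder started near (4.9, 2.3) and ended near (6.9, 2.0).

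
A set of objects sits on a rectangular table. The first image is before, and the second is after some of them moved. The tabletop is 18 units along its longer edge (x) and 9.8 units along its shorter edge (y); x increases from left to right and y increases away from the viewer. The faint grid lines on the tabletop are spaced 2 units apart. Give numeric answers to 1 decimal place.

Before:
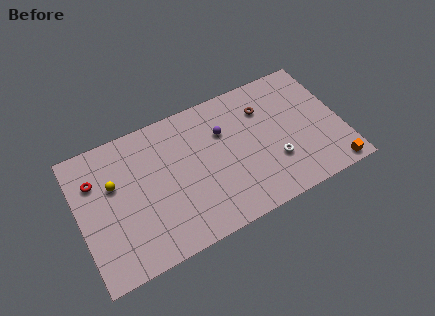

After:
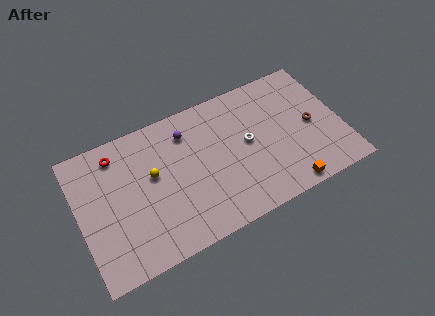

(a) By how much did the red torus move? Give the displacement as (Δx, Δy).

(1.6, 1.2)

From the two frames, the red torus sits at roughly (1.3, 7.0) before and (2.9, 8.2) after.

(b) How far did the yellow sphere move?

2.6

From (2.5, 6.2) to (5.1, 5.7), the yellow sphere covered √(2.6² + 0.5²) ≈ 2.6 units.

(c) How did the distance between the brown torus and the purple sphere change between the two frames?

+5.9

The distance was about 2.9 in the first image and 8.8 in the second, so they moved 5.9 units further apart.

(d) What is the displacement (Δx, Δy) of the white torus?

(-1.6, 2.1)

The white torus was at about (13.2, 3.1) and moved to about (11.6, 5.2).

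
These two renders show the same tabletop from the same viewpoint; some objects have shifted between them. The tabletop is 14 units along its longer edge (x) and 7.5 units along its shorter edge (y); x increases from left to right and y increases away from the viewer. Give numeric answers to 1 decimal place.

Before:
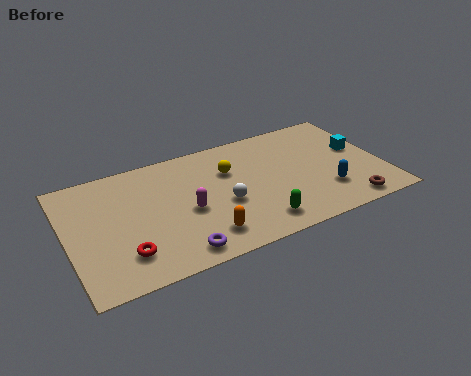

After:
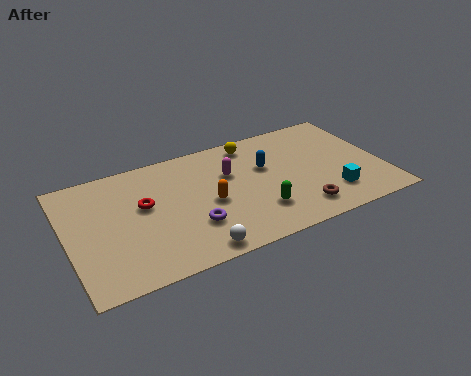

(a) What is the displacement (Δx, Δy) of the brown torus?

(-2.1, 0.5)

The brown torus started near (12.1, 0.9) and ended near (10.0, 1.4).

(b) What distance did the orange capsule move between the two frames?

2.0

From (5.7, 1.5) to (6.2, 3.4), the orange capsule covered √(0.5² + 1.9²) ≈ 2.0 units.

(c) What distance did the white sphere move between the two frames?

2.8

The white sphere was near (6.8, 3.1) before and (5.2, 0.8) after, so it travelled √(1.6² + 2.3²) ≈ 2.8 units.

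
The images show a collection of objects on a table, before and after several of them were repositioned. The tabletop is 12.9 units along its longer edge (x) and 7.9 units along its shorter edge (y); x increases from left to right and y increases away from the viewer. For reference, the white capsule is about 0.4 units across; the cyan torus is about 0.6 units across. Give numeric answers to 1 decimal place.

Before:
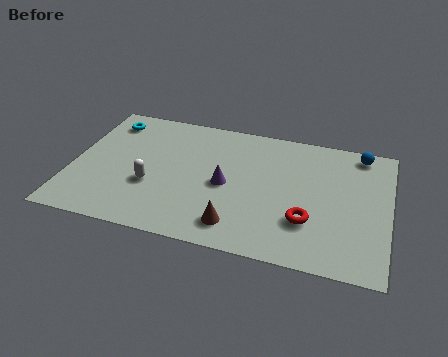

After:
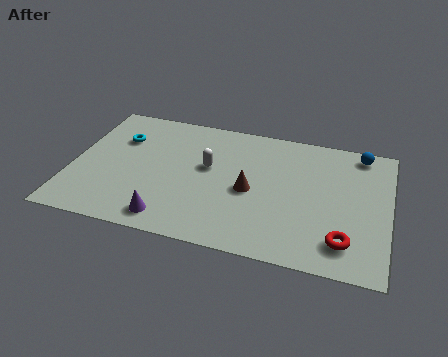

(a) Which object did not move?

the blue sphere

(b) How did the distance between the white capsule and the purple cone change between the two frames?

+0.6

They were about 3.1 units apart before and 3.7 after — 0.6 units further apart.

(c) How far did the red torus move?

1.7

From (9.7, 2.4) to (11.2, 1.6), the red torus covered √(1.5² + 0.8²) ≈ 1.7 units.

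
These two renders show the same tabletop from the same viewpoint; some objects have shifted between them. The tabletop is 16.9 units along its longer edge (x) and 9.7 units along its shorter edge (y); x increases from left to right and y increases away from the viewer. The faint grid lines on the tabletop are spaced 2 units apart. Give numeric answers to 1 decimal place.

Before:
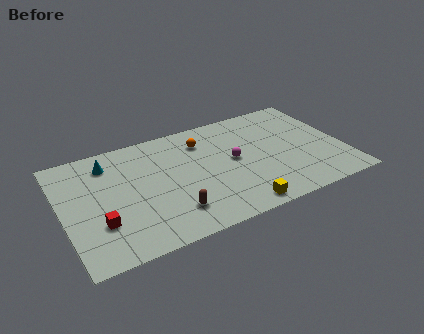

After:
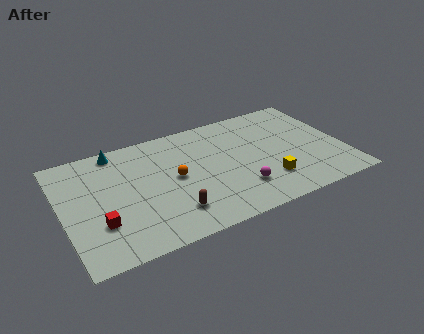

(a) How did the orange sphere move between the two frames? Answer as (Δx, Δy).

(-2.0, -2.5)

The orange sphere started near (8.7, 7.5) and ended near (6.7, 5.0).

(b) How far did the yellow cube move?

2.5

From (10.0, 1.0) to (12.0, 2.5), the yellow cube covered √(2.0² + 1.5²) ≈ 2.5 units.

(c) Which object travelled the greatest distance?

the orange sphere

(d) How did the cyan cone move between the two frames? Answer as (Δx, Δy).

(0.6, 0.9)

The cyan cone started near (3.0, 7.8) and ended near (3.6, 8.7).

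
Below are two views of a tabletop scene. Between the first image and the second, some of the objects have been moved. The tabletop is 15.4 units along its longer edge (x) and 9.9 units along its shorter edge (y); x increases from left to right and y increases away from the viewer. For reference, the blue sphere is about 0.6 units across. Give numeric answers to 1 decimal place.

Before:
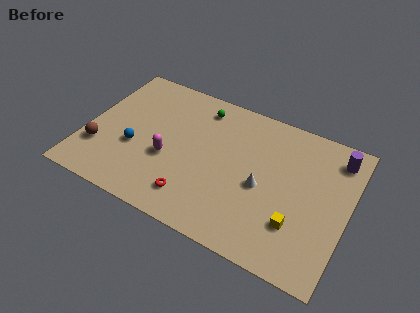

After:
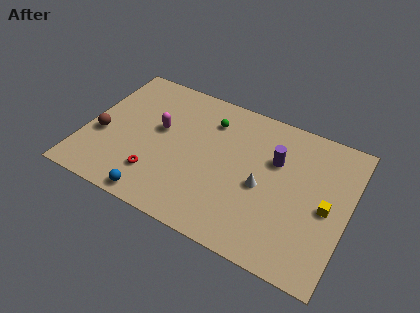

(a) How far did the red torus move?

2.4

From (6.8, 1.9) to (4.5, 2.4), the red torus covered √(2.3² + 0.5²) ≈ 2.4 units.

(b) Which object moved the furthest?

the purple cylinder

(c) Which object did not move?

the white cone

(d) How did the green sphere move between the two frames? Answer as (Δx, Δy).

(0.7, -0.7)

The green sphere was at about (6.3, 8.3) and moved to about (7.0, 7.6).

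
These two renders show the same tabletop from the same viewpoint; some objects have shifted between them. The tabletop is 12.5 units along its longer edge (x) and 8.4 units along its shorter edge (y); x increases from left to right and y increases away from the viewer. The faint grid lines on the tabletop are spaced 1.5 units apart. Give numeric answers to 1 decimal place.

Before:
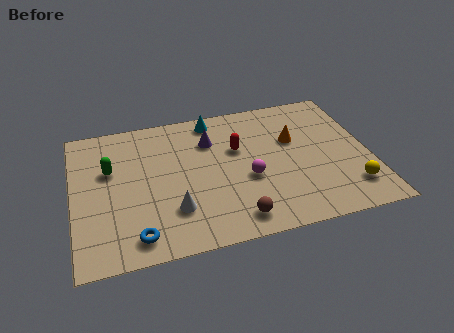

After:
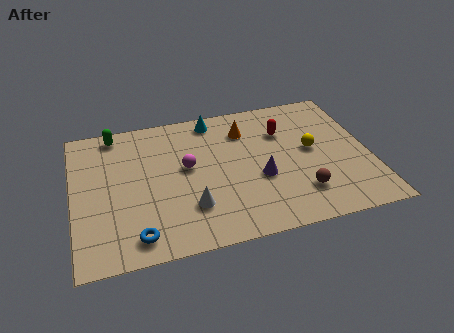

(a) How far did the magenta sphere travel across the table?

2.8

The magenta sphere was near (7.3, 3.4) before and (4.8, 4.7) after, so it travelled √(2.5² + 1.3²) ≈ 2.8 units.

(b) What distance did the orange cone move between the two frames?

2.3

The orange cone moved from about (9.4, 5.3) to (7.4, 6.4), a distance of √(2.0² + 1.1²) ≈ 2.3.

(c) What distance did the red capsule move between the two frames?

2.1

From (7.0, 5.3) to (9.0, 5.9), the red capsule covered √(2.0² + 0.6²) ≈ 2.1 units.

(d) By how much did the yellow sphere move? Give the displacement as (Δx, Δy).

(-1.4, 2.7)

The yellow sphere started near (11.5, 1.8) and ended near (10.1, 4.5).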